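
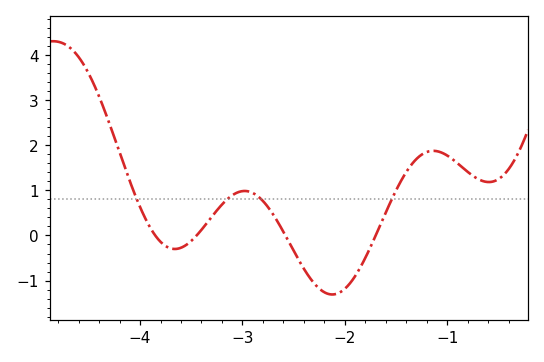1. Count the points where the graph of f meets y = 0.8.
4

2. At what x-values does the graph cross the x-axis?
-3.85, -3.45, -2.58, -1.7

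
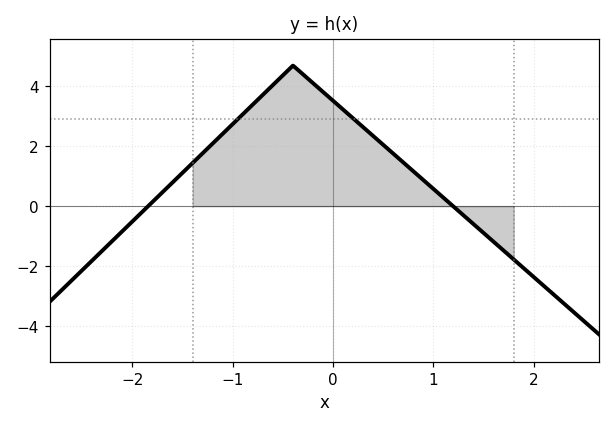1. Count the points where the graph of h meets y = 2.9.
2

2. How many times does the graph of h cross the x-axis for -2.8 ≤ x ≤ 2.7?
2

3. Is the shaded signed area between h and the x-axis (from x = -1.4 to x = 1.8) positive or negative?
positive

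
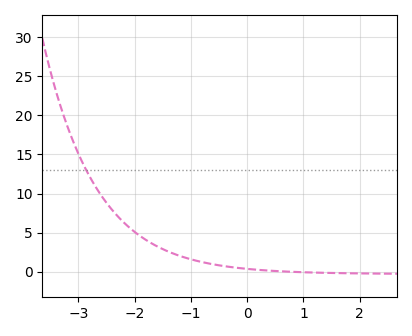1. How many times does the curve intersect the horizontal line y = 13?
1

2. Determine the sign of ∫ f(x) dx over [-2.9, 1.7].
positive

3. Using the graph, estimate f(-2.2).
6.36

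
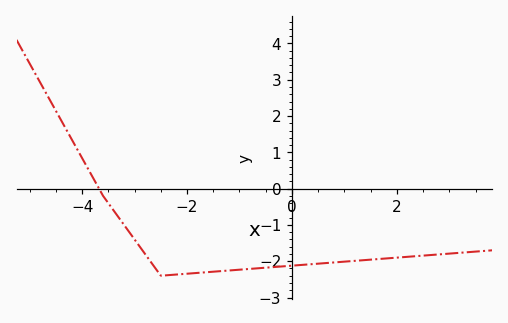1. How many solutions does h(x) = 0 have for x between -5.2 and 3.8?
1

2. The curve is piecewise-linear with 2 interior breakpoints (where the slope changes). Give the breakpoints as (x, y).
(-3.6, -0.2); (-2.5, -2.4)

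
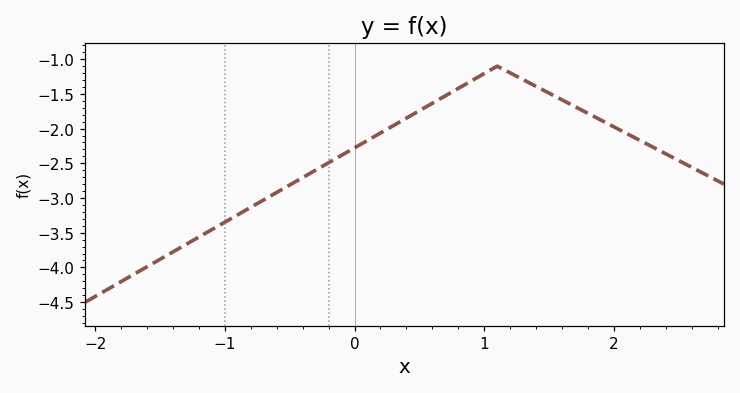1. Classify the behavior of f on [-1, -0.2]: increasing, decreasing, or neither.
increasing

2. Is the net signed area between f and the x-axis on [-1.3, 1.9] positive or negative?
negative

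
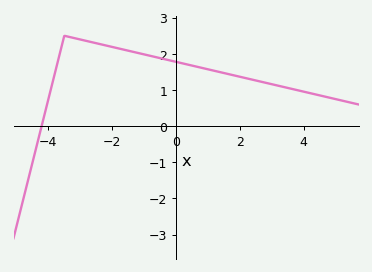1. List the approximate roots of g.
-4.2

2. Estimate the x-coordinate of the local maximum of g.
-3.4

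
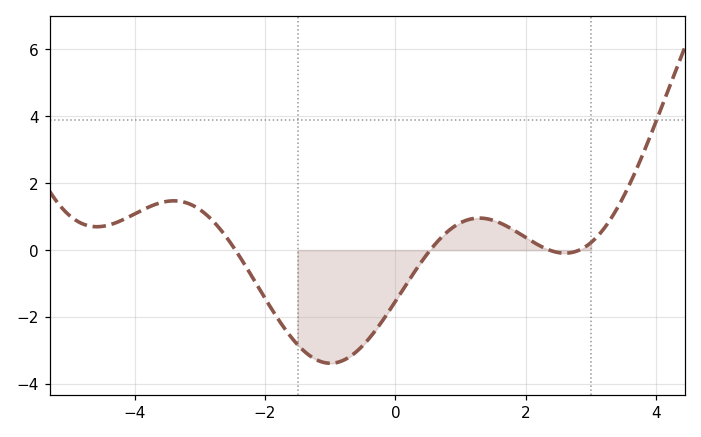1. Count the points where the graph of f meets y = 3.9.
1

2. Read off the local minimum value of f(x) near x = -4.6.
0.699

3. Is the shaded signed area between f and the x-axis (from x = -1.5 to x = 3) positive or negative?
negative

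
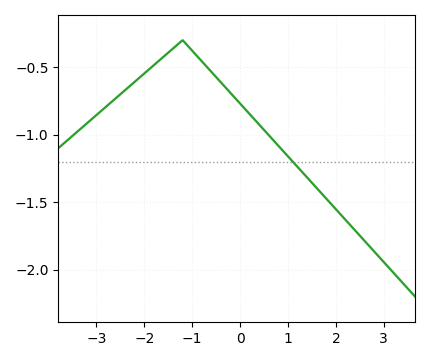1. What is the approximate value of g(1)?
-1.15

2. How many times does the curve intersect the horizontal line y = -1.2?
1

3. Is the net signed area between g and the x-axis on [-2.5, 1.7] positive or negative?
negative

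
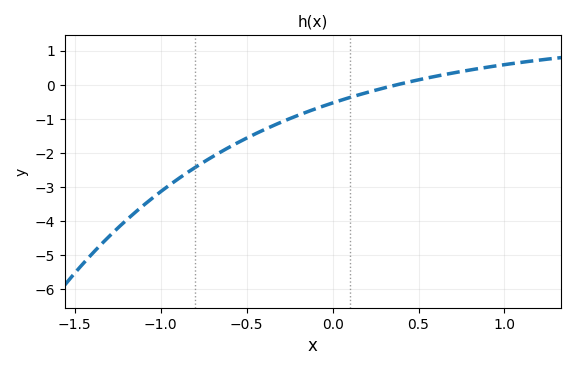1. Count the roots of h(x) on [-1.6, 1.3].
1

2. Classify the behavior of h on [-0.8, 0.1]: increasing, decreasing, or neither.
increasing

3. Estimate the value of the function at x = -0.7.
-2.1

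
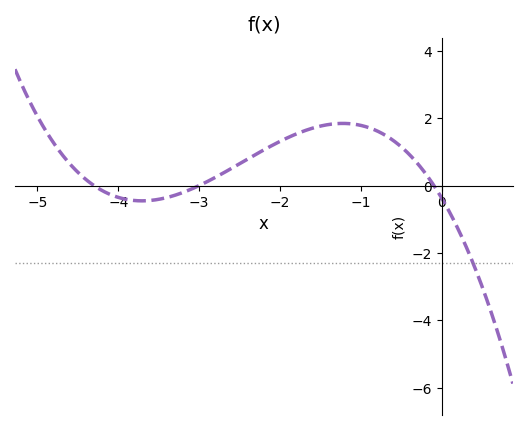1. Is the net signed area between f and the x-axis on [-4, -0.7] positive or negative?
positive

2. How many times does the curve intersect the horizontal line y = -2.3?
1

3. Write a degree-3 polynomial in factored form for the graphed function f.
y = -0.3(x + 4.3)(x + 3)(x + 0.1)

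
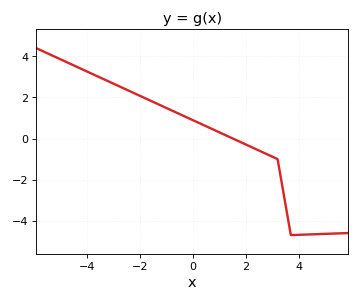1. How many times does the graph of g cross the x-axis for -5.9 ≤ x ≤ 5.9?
1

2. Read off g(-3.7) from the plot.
3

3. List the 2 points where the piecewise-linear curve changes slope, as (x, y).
(3.2, -1); (3.7, -4.7)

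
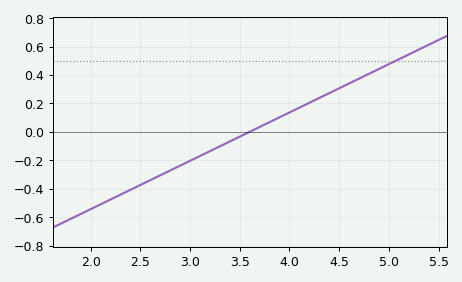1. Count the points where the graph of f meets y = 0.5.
1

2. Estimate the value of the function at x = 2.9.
-0.24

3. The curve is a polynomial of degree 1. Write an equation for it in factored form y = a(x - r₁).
y = 0.34(x - 3.6)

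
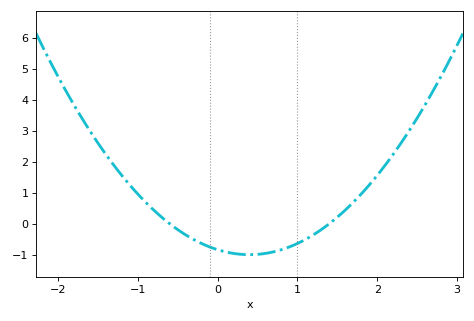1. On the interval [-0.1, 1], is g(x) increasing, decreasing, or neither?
neither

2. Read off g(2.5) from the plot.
3.41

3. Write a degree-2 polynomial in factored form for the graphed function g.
y = 1(x + 0.6)(x - 1.4)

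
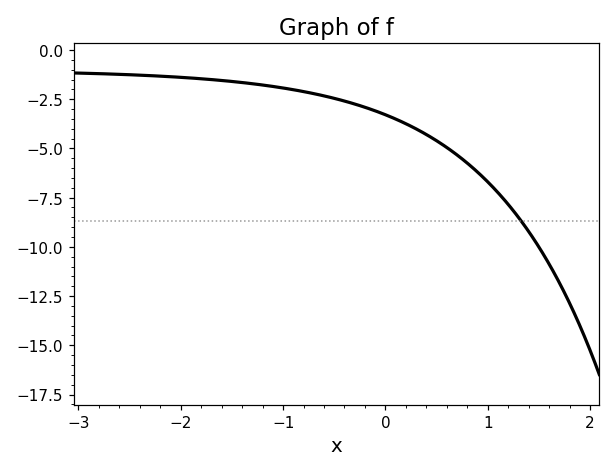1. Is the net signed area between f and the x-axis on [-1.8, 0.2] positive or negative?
negative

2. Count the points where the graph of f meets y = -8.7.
1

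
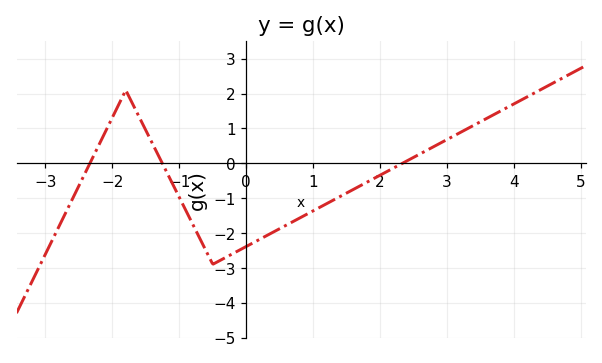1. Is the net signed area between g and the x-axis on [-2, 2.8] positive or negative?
negative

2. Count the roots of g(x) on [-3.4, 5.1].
3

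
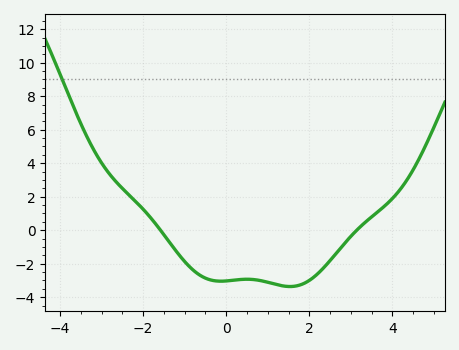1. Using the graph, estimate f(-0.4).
-3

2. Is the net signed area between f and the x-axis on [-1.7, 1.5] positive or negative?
negative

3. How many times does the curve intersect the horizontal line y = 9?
1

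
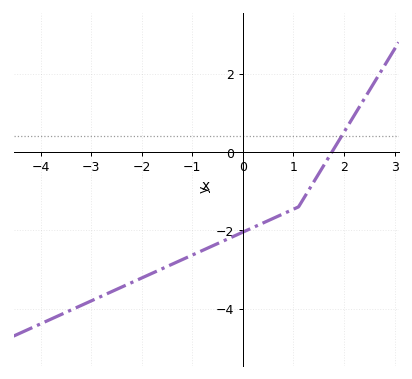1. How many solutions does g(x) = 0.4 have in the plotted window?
1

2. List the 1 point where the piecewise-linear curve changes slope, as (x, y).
(1.1, -1.4)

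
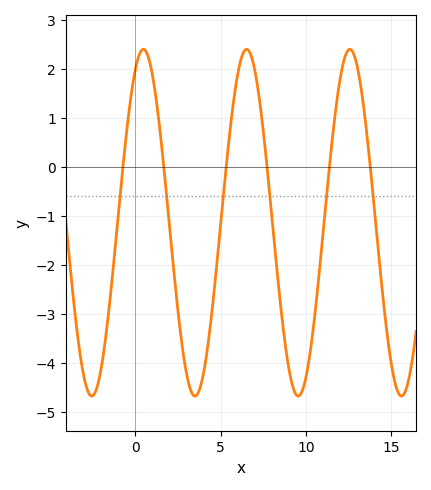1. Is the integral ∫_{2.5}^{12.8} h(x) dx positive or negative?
negative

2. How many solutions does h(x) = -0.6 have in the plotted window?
6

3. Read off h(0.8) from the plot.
2.2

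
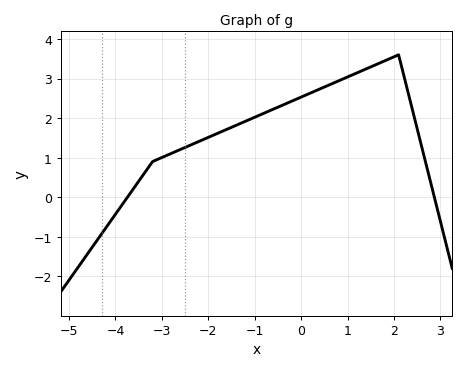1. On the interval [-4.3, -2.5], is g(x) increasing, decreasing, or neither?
increasing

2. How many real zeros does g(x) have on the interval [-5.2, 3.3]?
2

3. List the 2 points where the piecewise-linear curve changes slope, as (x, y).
(-3.2, 0.9); (2.1, 3.6)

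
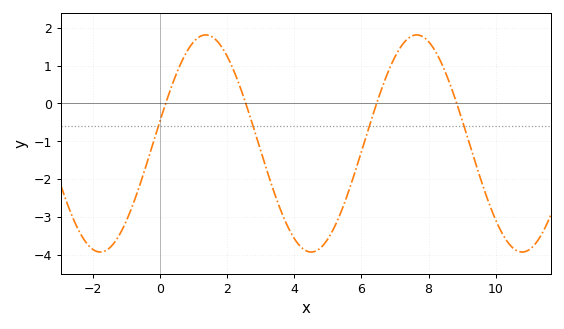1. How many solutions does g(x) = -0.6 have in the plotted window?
4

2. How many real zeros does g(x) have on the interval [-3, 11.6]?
4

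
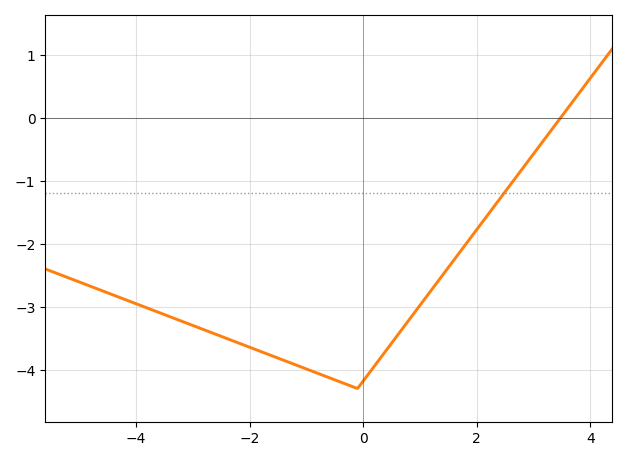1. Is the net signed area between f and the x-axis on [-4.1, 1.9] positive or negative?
negative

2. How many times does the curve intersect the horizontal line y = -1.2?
1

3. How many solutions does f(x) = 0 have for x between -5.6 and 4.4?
1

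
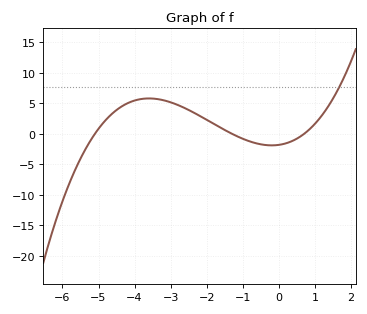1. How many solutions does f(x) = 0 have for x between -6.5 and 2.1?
3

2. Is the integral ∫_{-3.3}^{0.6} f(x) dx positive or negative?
positive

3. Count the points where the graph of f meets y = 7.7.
1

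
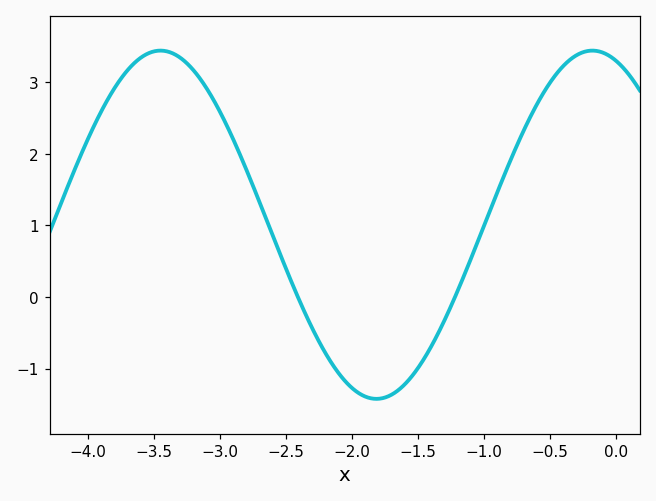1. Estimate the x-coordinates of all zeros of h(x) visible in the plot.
-2.4, -1.2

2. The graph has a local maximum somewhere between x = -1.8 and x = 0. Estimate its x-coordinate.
-0.2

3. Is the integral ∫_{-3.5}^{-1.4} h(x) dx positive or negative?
positive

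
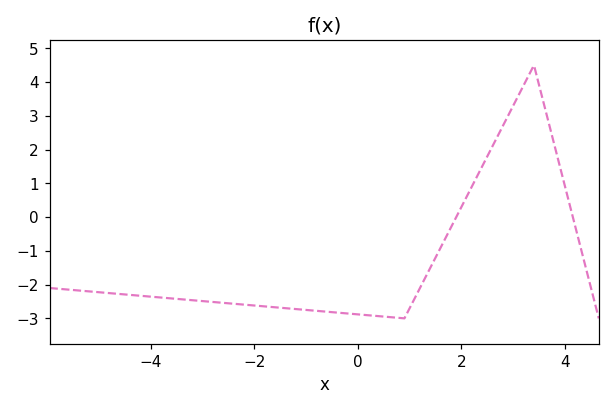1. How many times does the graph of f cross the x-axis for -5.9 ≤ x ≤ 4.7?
2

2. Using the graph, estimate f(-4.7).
-2.26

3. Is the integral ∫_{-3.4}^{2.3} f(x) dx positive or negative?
negative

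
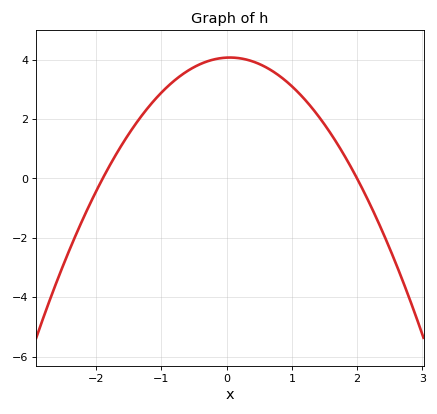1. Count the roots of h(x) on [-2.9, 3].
2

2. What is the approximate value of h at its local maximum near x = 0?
4.07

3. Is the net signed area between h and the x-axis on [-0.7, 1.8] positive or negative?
positive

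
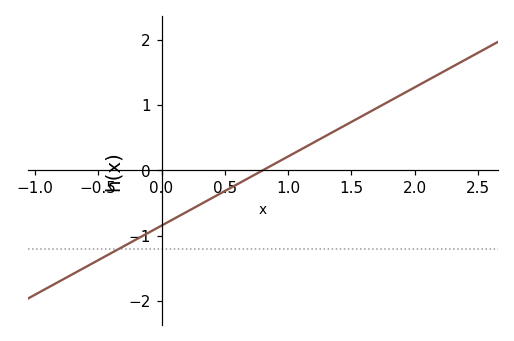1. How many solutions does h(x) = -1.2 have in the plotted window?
1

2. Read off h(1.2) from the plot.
0.424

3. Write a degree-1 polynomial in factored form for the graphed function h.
y = 1.06(x - 0.8)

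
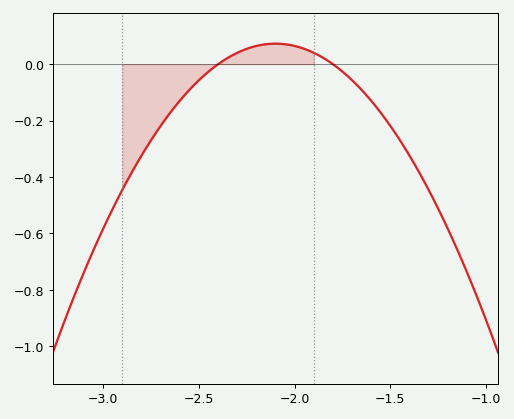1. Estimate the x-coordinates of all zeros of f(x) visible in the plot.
-2.4, -1.8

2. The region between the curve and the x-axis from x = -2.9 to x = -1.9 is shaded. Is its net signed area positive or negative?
negative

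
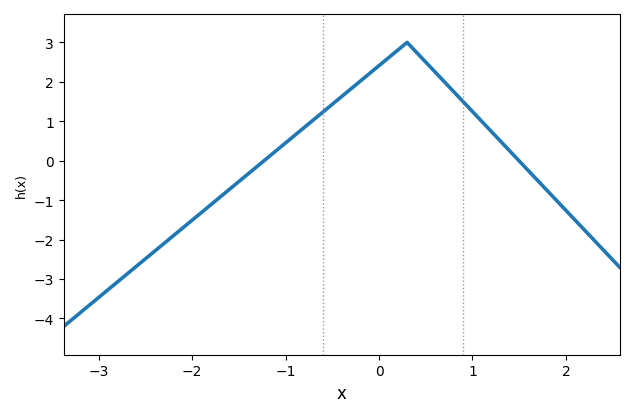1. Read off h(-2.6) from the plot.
-2.69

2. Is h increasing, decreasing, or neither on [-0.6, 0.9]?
neither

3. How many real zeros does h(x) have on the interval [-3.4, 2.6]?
2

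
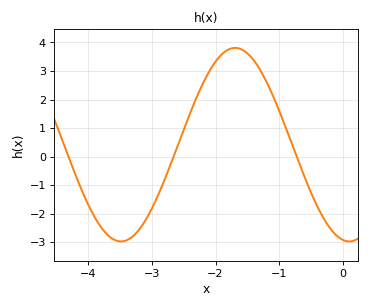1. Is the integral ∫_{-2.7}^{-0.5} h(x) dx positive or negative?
positive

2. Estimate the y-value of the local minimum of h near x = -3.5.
-2.97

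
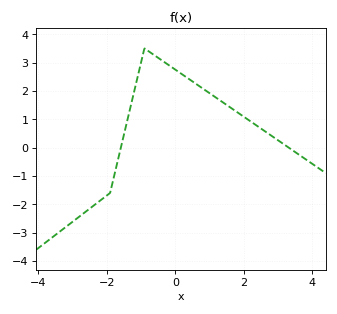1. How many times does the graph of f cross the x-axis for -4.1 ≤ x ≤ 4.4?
2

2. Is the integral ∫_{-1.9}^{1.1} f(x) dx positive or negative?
positive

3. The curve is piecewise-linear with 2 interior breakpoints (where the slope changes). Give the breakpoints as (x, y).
(-1.9, -1.6); (-0.9, 3.5)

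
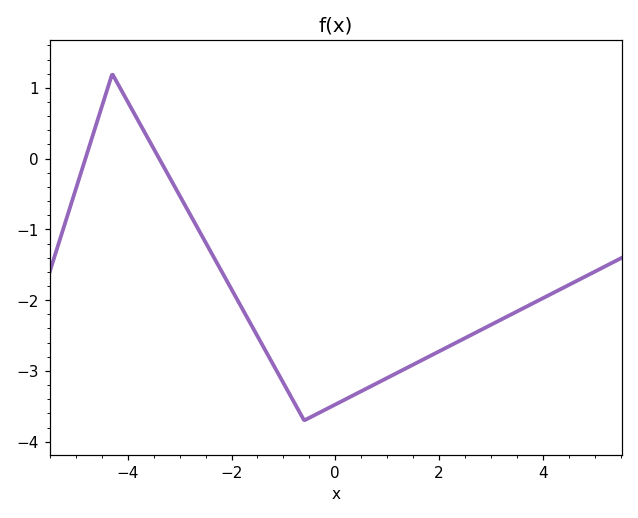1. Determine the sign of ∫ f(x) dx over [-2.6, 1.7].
negative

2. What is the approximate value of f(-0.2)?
-3.55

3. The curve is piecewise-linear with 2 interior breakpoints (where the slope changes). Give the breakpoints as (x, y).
(-4.3, 1.2); (-0.6, -3.7)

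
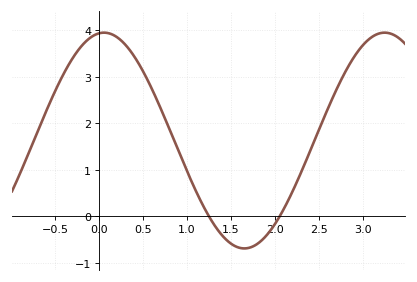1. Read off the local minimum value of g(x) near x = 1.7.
-0.7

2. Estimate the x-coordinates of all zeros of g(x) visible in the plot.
1.2, 2.1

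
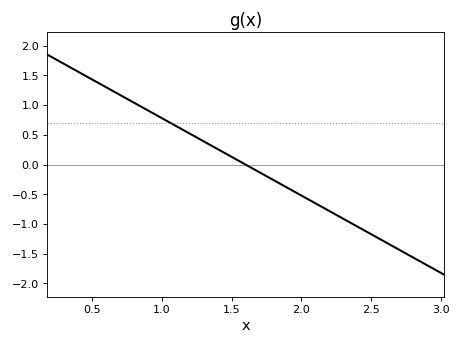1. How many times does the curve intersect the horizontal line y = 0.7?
1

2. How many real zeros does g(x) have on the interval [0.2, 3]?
1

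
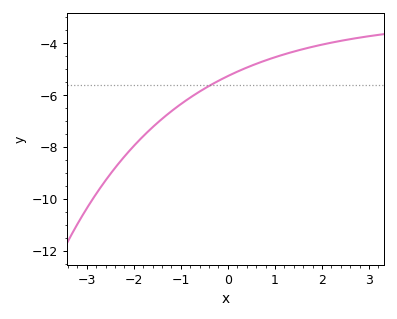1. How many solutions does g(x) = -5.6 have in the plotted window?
1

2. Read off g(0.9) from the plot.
-4.6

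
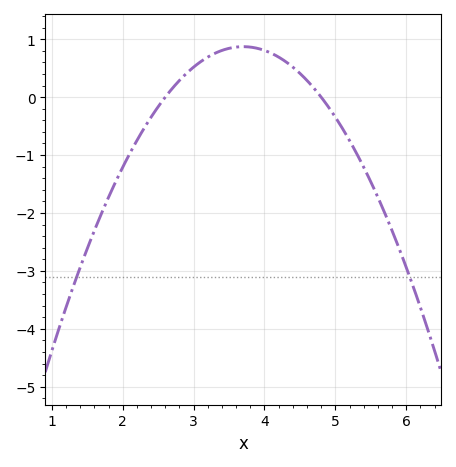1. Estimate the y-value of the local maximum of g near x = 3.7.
0.871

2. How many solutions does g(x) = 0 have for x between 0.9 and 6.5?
2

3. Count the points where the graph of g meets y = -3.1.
2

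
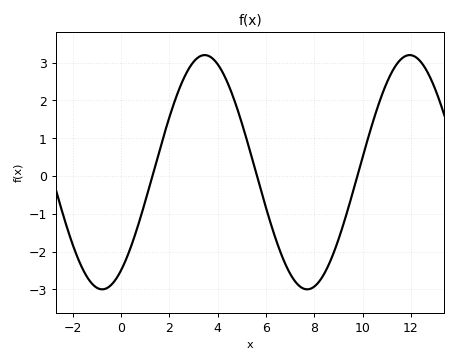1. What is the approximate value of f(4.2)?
2.75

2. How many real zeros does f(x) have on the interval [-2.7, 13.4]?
3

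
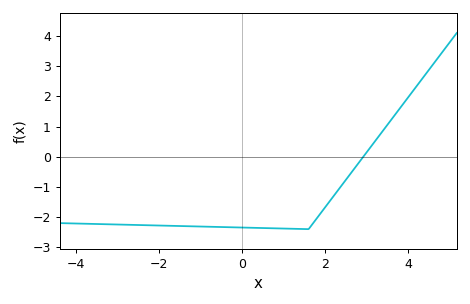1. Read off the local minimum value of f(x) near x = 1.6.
-2.4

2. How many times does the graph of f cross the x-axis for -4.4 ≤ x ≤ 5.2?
1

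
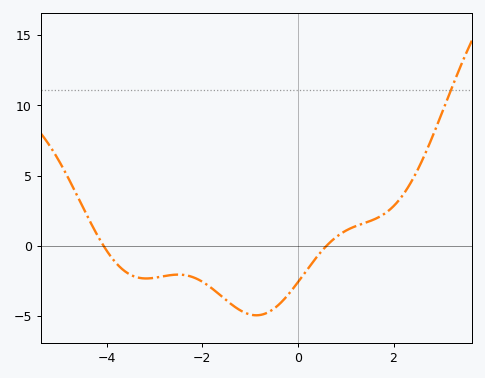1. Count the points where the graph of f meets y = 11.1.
1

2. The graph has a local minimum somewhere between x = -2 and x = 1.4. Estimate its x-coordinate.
-0.8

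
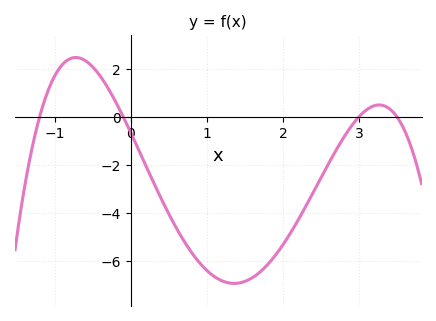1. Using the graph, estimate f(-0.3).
1.2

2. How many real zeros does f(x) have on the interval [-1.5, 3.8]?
4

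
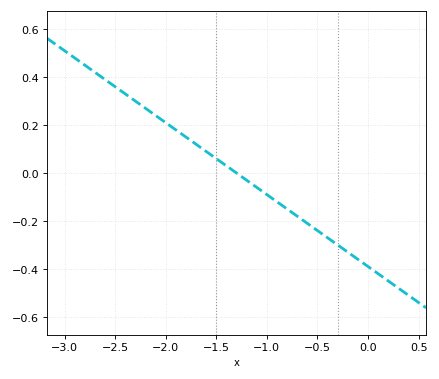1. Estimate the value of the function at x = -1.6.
0.08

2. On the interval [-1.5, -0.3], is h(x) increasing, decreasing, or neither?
decreasing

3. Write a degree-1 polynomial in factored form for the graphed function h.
y = -0.3(x + 1.3)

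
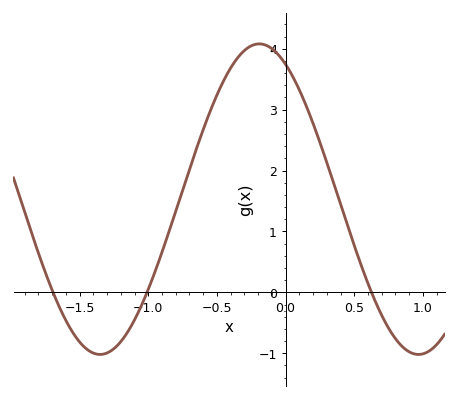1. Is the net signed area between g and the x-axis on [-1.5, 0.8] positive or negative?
positive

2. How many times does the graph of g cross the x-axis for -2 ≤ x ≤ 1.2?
3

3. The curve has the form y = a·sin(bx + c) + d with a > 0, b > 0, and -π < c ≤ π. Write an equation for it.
y = 2.55sin(2.71x + 2.09) + 1.53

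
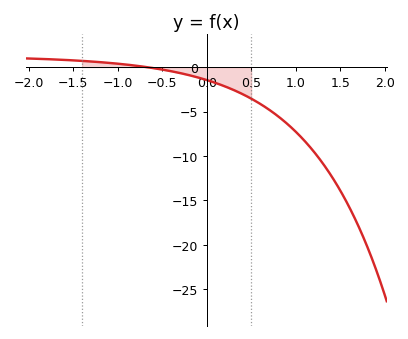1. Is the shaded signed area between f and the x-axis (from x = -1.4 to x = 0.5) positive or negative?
negative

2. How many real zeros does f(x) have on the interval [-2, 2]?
1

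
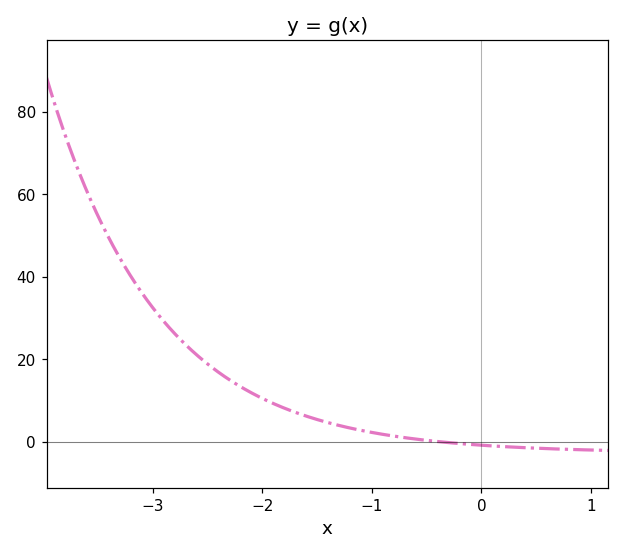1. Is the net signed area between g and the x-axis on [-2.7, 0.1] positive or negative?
positive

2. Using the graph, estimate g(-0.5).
0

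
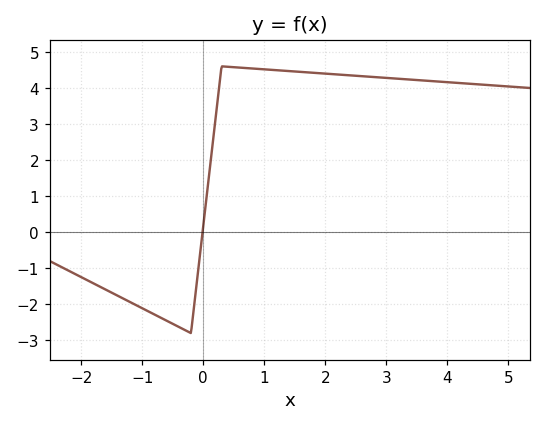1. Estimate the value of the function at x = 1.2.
4.49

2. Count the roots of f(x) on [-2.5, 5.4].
1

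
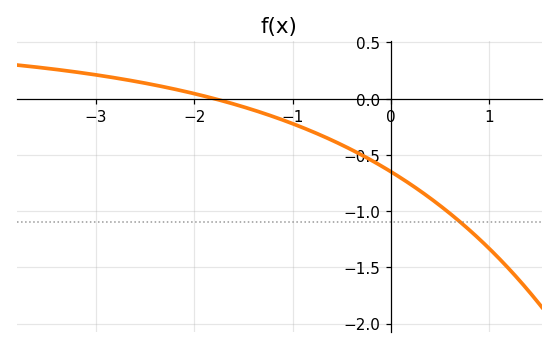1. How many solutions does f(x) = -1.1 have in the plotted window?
1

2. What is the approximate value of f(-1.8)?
0.001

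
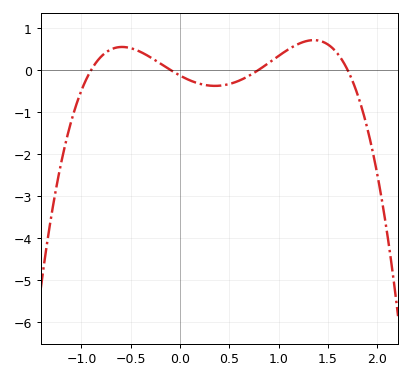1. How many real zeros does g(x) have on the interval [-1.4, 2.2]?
4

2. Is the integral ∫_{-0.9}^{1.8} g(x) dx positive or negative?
positive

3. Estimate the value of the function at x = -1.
-0.49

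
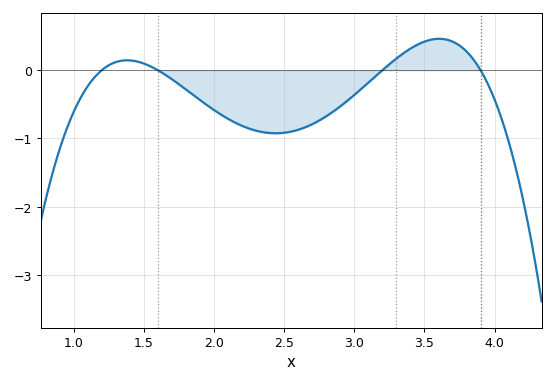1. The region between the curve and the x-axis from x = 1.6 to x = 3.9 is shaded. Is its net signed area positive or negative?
negative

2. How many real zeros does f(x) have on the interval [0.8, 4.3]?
4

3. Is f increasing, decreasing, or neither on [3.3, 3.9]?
neither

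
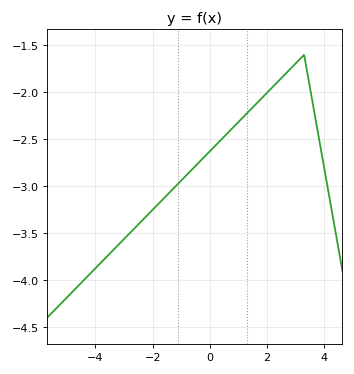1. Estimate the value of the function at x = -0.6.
-2.81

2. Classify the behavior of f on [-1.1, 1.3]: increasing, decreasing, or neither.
increasing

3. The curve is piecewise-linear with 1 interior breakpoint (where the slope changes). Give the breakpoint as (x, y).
(3.3, -1.6)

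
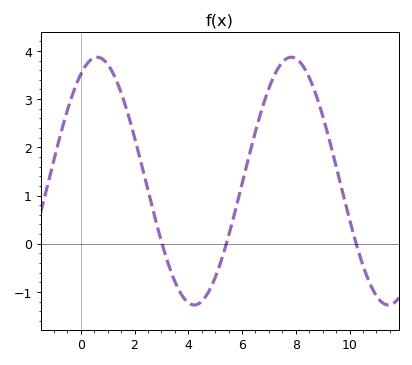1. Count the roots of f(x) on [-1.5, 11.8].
3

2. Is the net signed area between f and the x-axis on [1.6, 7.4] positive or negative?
positive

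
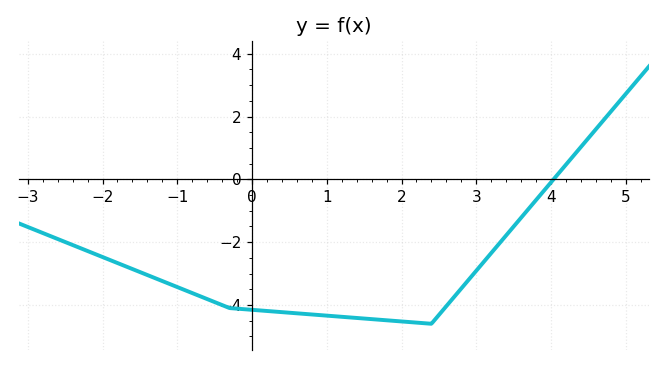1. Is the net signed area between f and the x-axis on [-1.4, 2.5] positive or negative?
negative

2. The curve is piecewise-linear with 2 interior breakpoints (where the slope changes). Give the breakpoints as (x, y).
(-0.3, -4.1); (2.4, -4.6)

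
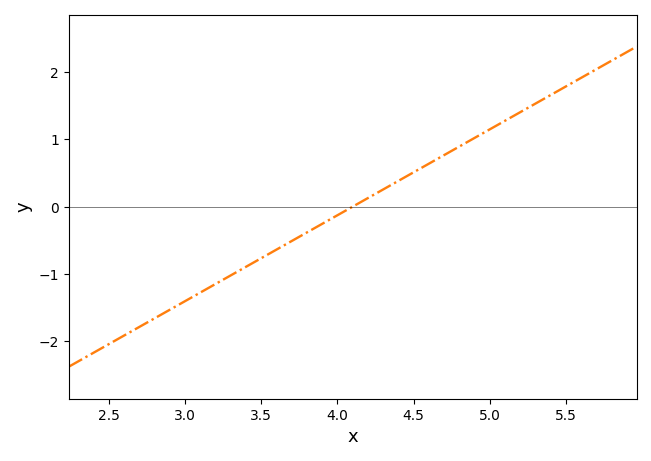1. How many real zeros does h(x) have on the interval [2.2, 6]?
1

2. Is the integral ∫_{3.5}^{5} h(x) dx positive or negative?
positive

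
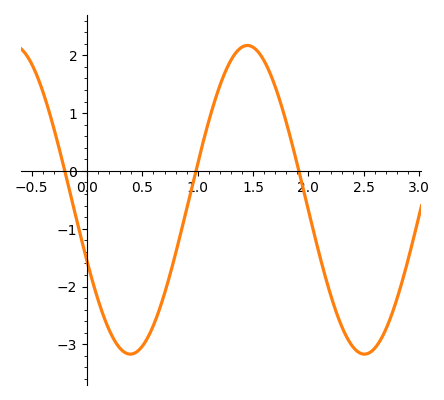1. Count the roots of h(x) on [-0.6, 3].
3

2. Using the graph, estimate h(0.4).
-3.2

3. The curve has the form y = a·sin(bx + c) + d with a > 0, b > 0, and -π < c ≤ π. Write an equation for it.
y = 2.67sin(3x - 2.7) - 0.5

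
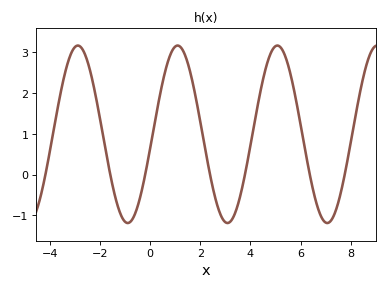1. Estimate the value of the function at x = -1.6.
0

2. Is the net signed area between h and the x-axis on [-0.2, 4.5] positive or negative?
positive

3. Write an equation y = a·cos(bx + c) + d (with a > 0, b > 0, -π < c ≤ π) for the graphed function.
y = 2.18cos(1.6x - 1.7) + 0.99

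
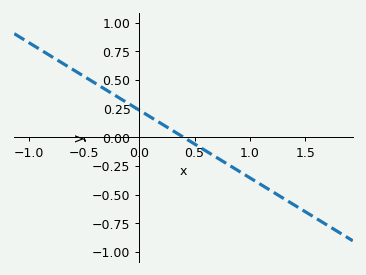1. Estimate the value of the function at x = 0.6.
-0.118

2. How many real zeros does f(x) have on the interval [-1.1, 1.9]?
1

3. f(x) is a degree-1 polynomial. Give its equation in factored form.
y = -0.59(x - 0.4)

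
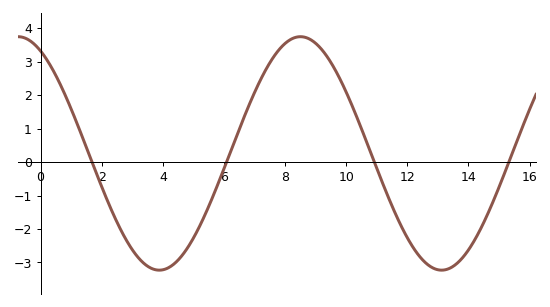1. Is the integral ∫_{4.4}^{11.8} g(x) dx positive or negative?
positive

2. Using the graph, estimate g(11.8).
-1.9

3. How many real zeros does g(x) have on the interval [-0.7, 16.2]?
4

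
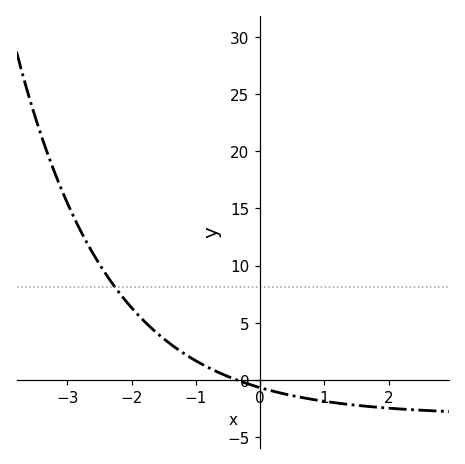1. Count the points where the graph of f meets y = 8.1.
1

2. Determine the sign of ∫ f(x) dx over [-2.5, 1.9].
positive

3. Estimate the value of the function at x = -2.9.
14.2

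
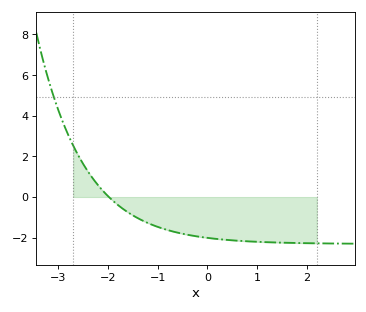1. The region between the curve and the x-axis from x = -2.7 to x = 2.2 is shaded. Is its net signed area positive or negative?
negative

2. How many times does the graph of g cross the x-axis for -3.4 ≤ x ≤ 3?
1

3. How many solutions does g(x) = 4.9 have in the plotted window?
1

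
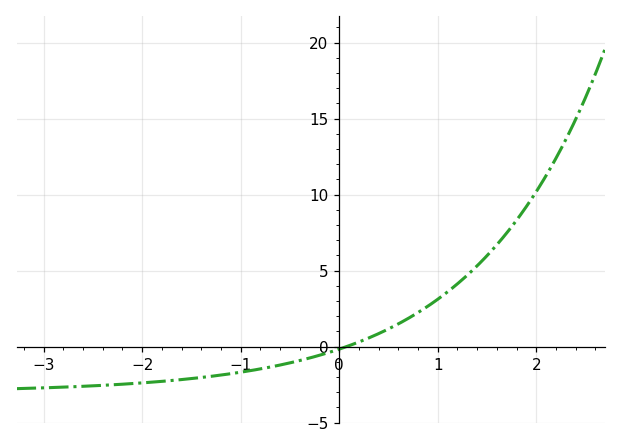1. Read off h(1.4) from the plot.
5.32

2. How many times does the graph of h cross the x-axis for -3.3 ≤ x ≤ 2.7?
1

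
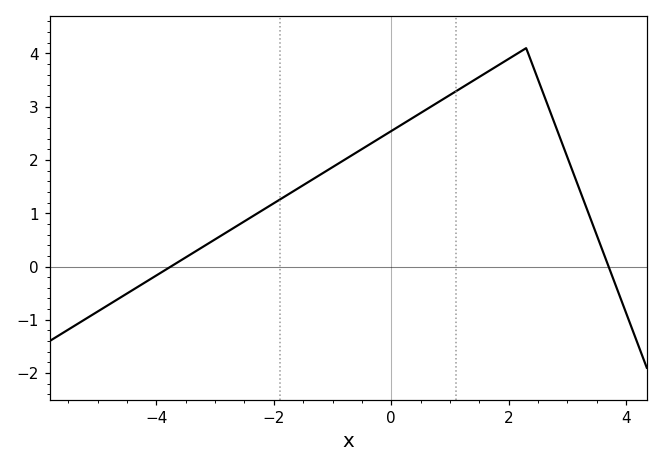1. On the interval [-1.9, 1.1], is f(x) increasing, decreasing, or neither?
increasing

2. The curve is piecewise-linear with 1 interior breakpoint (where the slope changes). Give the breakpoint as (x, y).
(2.3, 4.1)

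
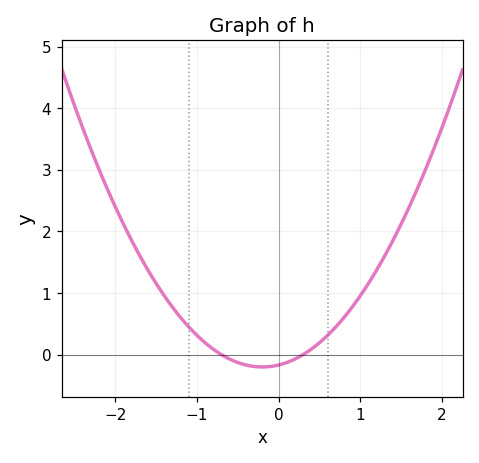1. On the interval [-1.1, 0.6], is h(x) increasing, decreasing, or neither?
neither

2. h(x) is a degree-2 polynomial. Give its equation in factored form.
y = 0.8(x + 0.7)(x - 0.3)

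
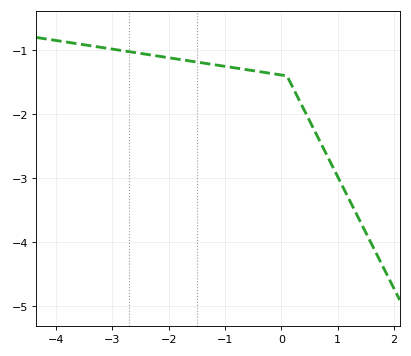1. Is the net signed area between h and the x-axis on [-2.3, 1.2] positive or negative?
negative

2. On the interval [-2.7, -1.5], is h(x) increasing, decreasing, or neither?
decreasing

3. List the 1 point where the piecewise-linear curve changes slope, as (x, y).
(0.1, -1.4)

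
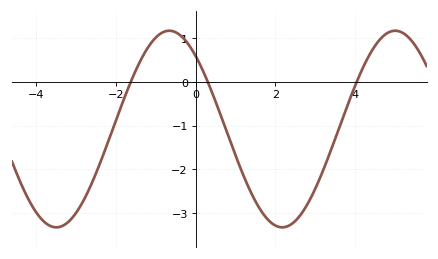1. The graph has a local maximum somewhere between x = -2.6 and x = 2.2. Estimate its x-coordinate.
-0.6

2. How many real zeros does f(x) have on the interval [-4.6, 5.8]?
3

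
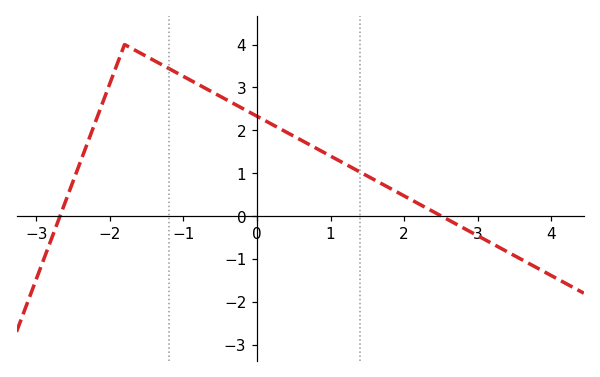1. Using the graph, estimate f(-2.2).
2.17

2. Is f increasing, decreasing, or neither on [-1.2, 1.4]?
decreasing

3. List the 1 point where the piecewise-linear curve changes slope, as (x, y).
(-1.8, 4)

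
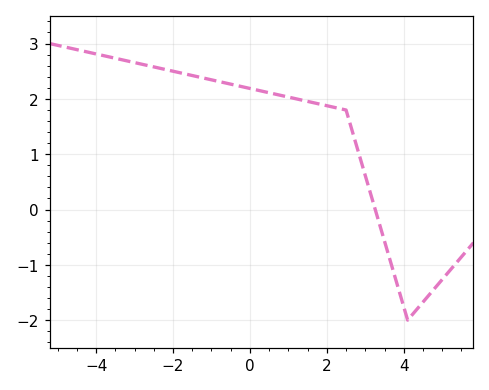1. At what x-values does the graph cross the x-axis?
3.26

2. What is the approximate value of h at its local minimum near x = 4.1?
-2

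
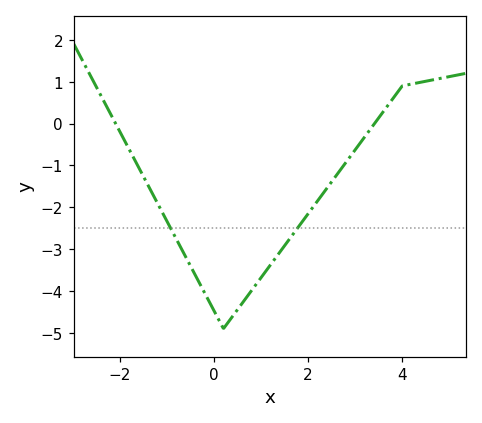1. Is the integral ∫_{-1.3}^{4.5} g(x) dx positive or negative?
negative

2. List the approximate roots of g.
-2, 3.4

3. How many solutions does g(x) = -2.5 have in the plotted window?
2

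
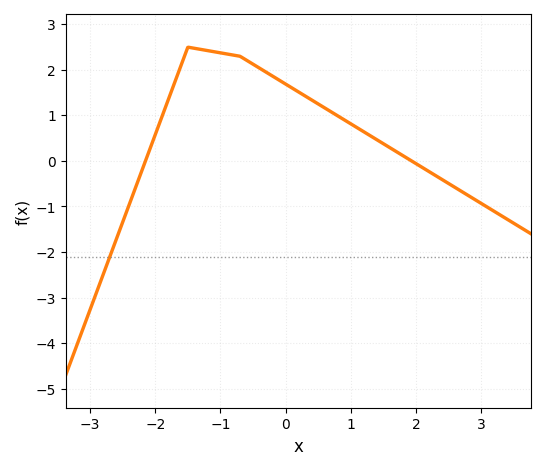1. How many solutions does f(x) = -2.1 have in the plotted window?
1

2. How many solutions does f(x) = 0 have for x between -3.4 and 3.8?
2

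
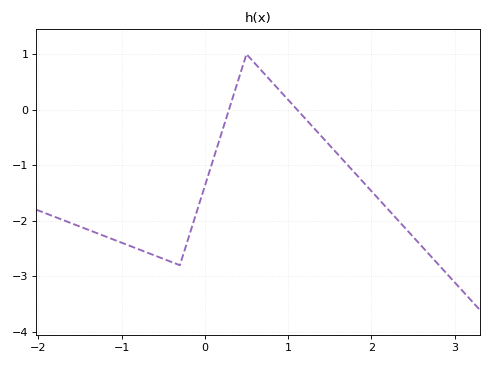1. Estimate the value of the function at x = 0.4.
0.5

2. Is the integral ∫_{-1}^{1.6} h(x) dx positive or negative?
negative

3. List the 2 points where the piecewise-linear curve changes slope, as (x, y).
(-0.3, -2.8); (0.5, 1)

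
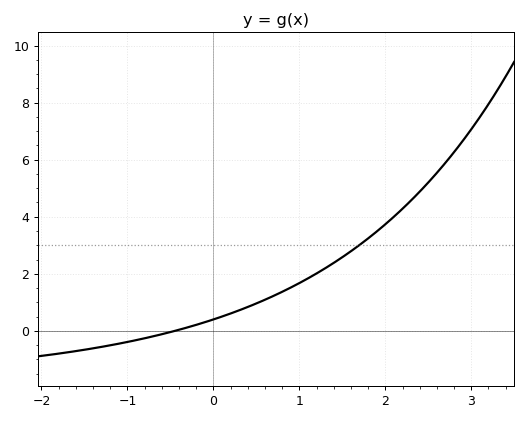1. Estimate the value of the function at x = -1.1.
-0.449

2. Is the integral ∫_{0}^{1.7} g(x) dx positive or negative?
positive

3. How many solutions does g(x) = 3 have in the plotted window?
1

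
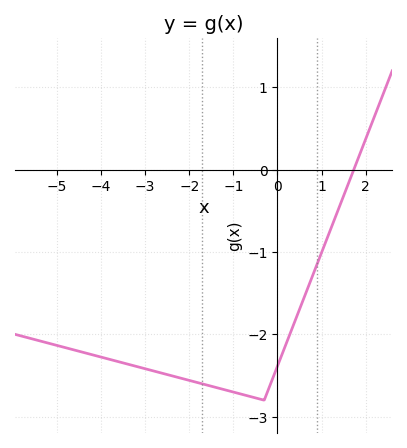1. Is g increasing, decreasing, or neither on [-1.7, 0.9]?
neither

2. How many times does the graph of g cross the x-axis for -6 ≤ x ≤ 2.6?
1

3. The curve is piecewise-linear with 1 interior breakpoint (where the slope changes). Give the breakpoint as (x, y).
(-0.3, -2.8)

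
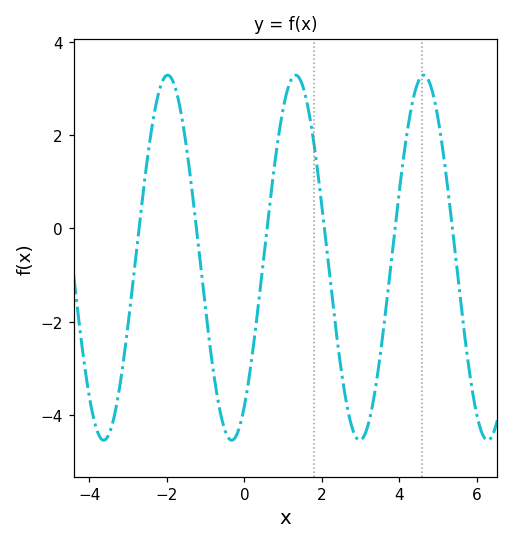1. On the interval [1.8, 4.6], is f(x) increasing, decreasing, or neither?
neither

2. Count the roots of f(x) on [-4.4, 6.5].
6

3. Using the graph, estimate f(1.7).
2.34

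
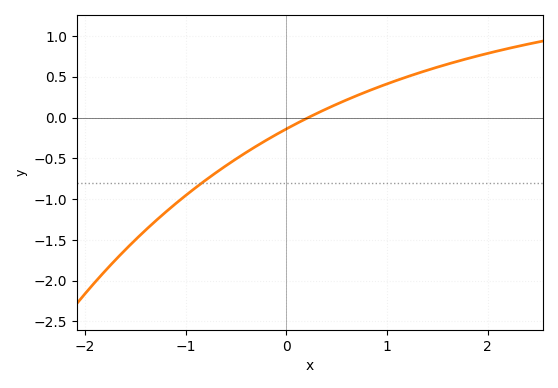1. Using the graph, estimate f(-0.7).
-0.7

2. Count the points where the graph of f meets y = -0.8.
1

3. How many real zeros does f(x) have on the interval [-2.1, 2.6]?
1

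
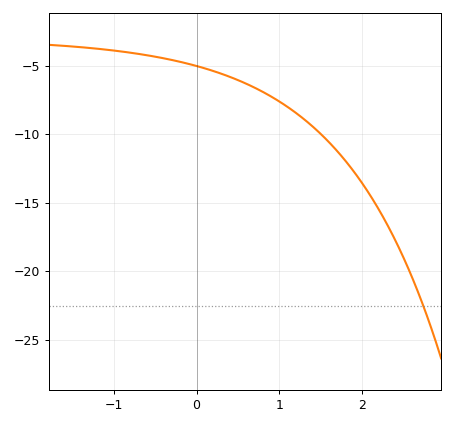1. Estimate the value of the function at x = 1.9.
-12.5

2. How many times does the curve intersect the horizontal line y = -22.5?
1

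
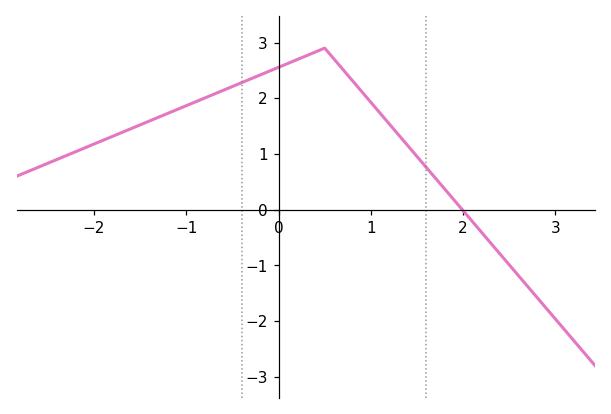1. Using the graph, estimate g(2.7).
-1.4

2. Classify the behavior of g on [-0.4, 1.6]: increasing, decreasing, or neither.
neither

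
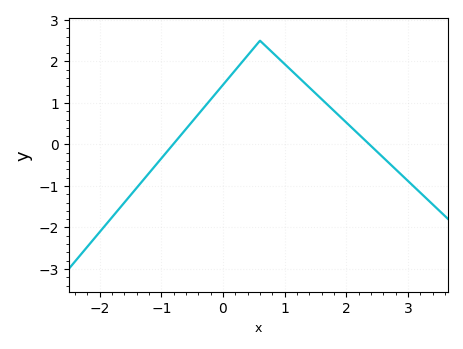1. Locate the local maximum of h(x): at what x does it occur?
0.6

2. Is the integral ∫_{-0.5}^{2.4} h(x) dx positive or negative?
positive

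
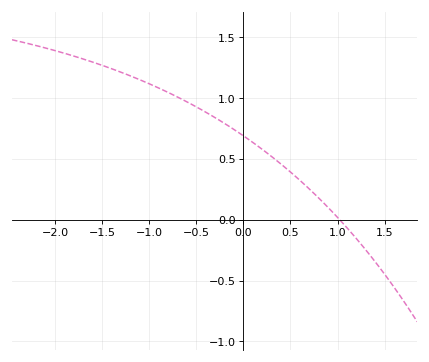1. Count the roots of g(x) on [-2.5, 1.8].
1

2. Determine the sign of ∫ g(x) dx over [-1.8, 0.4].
positive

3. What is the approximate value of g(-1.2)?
1.2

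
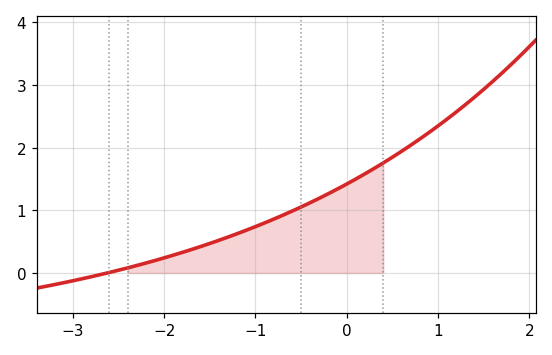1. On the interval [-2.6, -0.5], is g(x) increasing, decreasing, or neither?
increasing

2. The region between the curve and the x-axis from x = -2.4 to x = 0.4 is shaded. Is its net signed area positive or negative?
positive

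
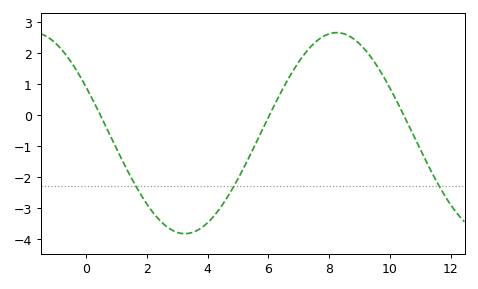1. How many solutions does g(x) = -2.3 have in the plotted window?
3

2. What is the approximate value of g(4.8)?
-2.4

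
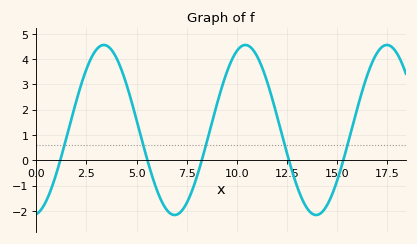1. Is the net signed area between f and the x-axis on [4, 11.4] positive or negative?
positive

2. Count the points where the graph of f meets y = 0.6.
5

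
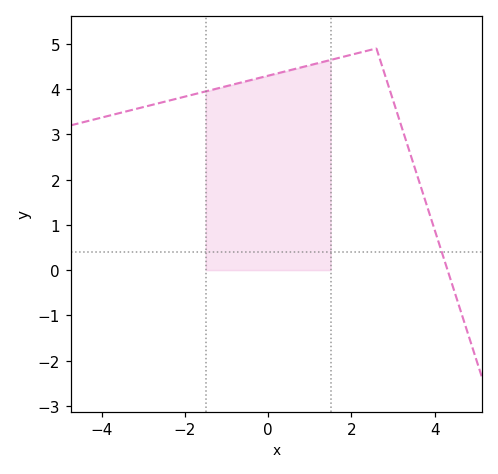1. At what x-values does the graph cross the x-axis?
4.31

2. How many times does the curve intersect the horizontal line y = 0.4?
1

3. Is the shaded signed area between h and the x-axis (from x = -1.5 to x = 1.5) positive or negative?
positive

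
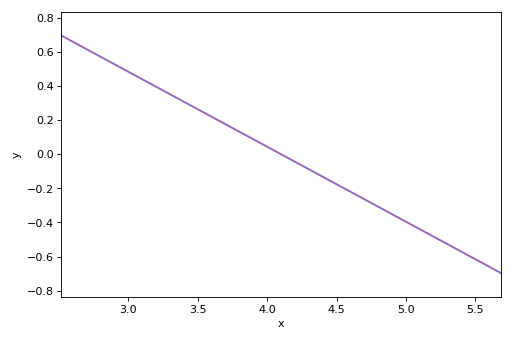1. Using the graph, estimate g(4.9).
-0.36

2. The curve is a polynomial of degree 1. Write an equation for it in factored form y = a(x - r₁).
y = -0.44(x - 4.1)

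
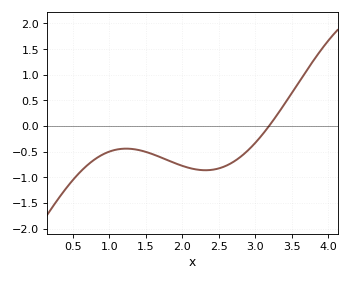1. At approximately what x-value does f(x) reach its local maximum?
1.2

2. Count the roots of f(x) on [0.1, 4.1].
1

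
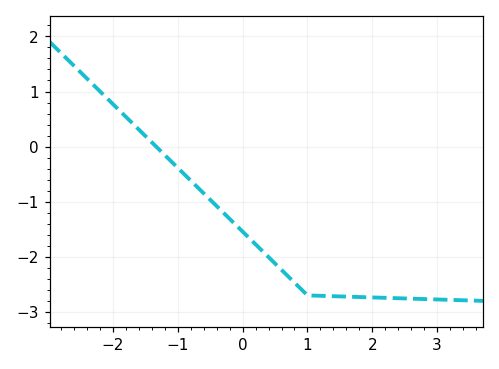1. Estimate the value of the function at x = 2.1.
-2.7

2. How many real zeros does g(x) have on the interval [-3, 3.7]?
1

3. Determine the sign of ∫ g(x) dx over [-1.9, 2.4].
negative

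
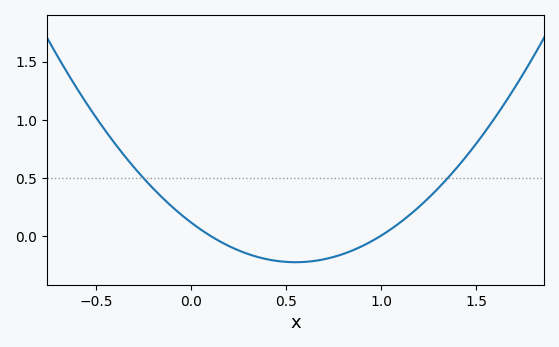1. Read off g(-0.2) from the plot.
0.407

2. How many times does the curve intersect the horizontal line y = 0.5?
2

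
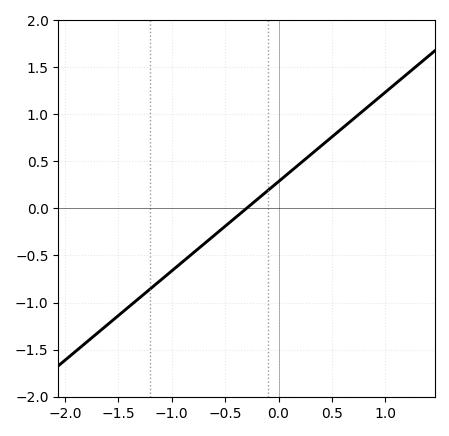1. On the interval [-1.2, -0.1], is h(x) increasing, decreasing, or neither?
increasing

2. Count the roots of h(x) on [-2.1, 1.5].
1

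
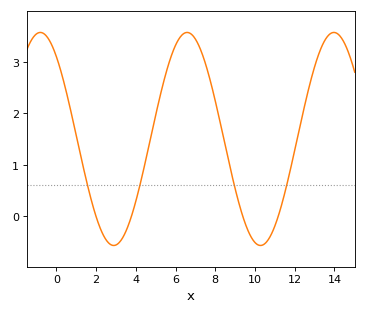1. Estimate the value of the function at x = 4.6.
1.3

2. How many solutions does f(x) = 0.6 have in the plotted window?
4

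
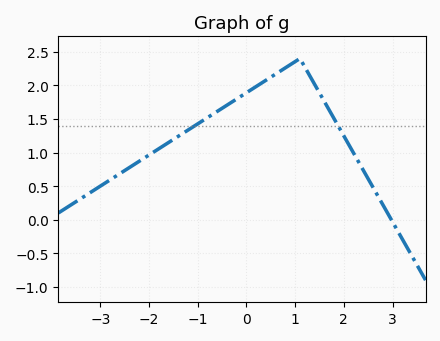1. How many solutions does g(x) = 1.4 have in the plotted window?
2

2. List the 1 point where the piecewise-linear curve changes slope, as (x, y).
(1.1, 2.4)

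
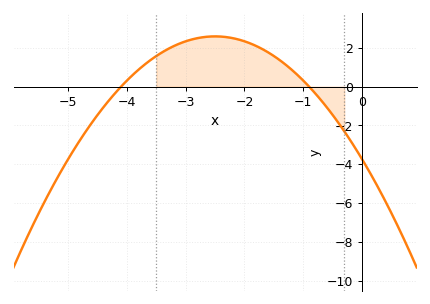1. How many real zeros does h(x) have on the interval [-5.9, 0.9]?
2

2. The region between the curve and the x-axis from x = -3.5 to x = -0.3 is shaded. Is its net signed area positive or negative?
positive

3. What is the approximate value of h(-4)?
0.4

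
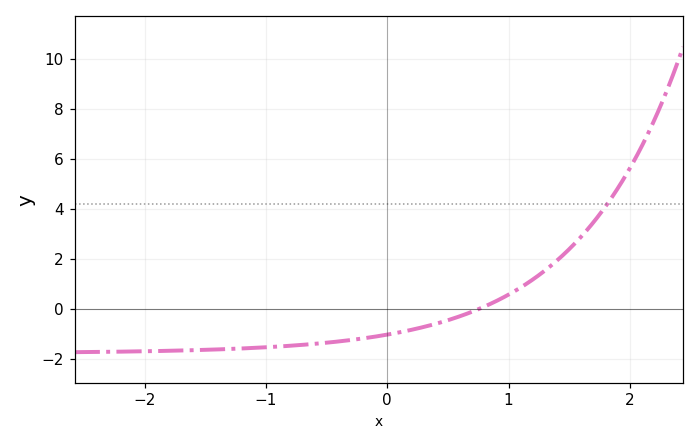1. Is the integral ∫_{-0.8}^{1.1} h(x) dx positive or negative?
negative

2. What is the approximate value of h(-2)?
-1.6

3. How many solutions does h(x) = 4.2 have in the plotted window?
1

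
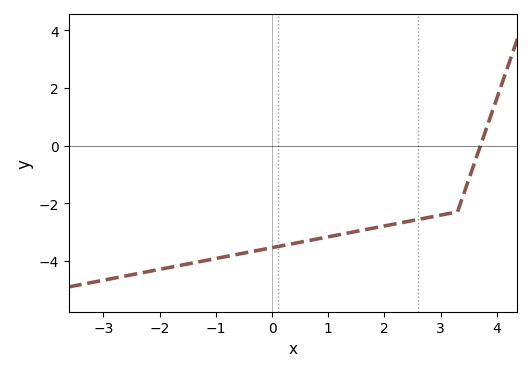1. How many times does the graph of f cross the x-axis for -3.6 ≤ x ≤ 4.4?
1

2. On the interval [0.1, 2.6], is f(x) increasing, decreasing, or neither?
increasing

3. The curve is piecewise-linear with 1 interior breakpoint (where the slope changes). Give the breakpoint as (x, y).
(3.3, -2.3)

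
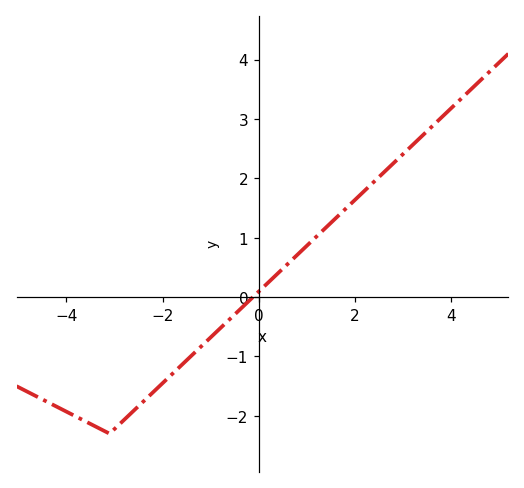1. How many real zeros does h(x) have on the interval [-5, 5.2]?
1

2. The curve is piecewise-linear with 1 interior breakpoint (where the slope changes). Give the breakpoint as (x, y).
(-3.1, -2.3)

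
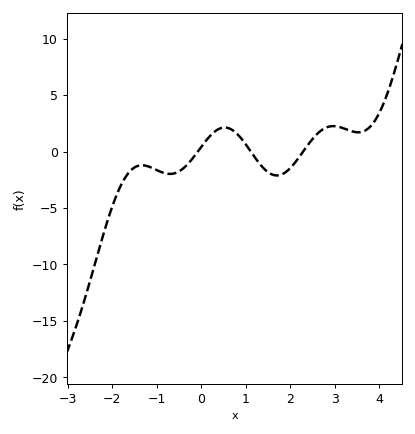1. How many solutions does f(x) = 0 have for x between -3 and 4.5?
3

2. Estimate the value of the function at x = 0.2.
1.5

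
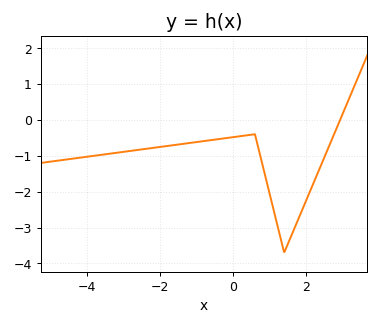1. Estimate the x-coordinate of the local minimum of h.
1.4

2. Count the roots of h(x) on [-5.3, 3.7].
1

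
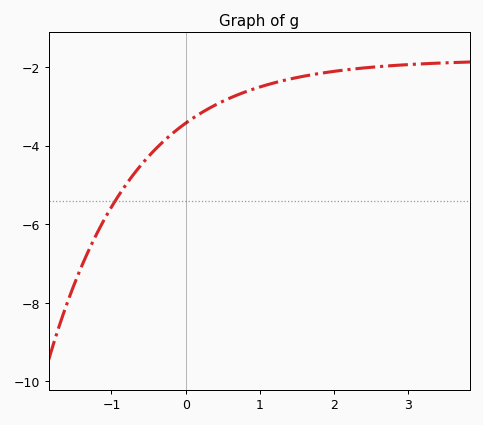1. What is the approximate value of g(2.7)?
-1.98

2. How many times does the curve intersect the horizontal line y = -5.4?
1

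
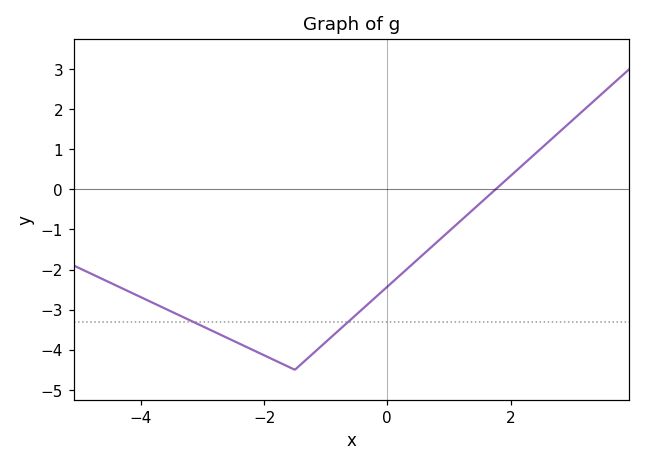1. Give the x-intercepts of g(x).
1.76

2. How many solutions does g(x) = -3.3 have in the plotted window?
2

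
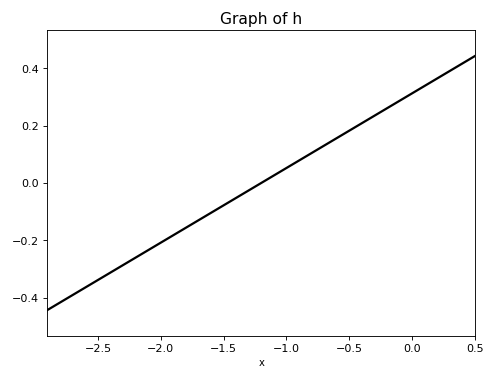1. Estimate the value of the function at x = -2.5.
-0.34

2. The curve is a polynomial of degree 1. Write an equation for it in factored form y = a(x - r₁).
y = 0.26(x + 1.2)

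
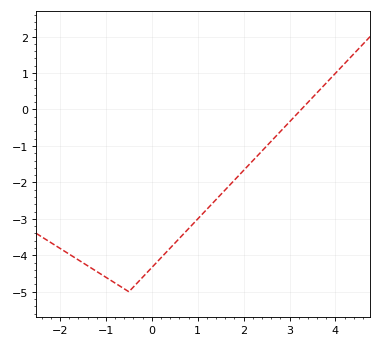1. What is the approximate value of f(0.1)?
-4.2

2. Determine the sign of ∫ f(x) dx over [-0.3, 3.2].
negative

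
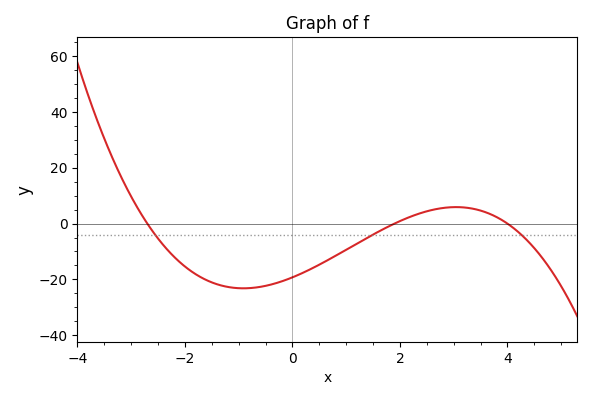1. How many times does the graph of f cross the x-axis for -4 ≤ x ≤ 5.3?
3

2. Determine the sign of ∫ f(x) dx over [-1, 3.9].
negative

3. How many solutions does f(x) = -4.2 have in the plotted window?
3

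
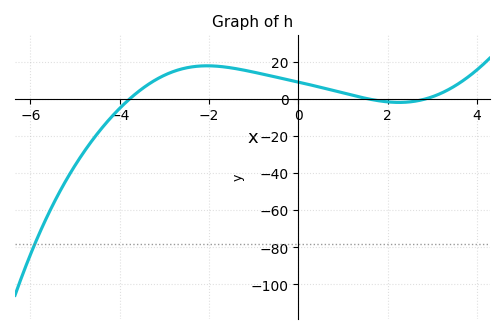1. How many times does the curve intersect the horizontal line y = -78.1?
1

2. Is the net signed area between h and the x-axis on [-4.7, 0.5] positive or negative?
positive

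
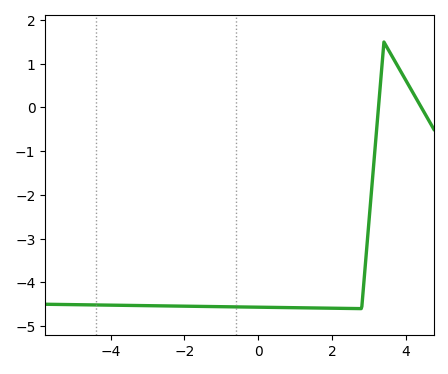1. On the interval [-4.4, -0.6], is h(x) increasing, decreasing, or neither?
decreasing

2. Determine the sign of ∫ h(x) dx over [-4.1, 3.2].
negative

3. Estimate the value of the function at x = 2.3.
-4.59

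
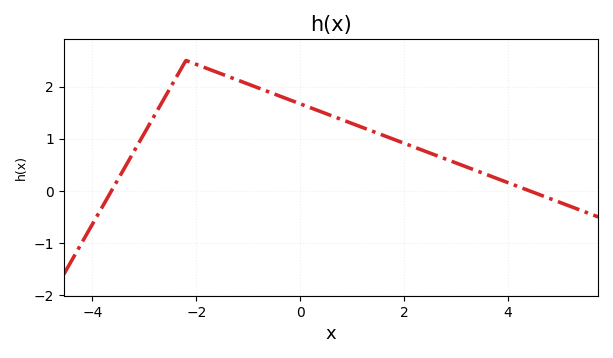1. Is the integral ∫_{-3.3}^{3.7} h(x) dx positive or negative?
positive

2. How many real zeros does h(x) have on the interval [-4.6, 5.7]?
2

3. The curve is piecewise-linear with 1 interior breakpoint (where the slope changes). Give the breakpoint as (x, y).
(-2.2, 2.5)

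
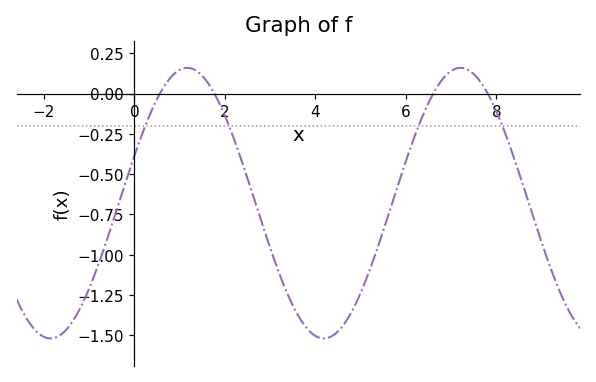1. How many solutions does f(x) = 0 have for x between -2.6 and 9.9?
4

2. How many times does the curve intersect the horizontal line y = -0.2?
4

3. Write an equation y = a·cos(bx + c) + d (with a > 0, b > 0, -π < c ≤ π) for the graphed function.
y = 0.84cos(1.04x - 1.21) - 0.68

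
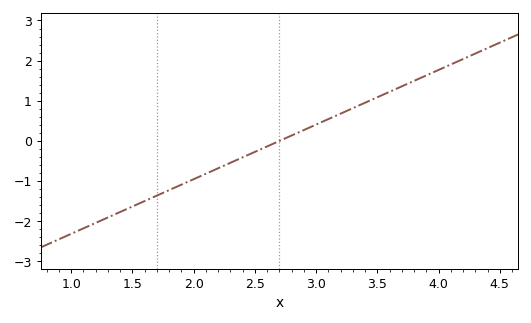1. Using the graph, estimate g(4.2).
2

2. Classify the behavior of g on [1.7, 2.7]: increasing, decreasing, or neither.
increasing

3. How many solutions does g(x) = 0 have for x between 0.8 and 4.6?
1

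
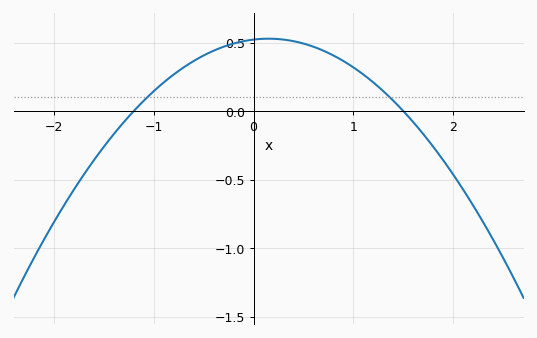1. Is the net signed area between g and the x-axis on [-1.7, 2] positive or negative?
positive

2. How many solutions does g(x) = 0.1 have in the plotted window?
2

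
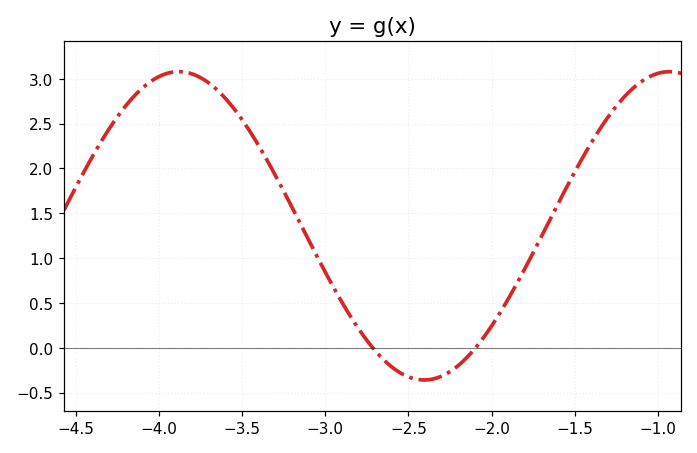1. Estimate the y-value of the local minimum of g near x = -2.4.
-0.35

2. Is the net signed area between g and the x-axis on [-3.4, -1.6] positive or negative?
positive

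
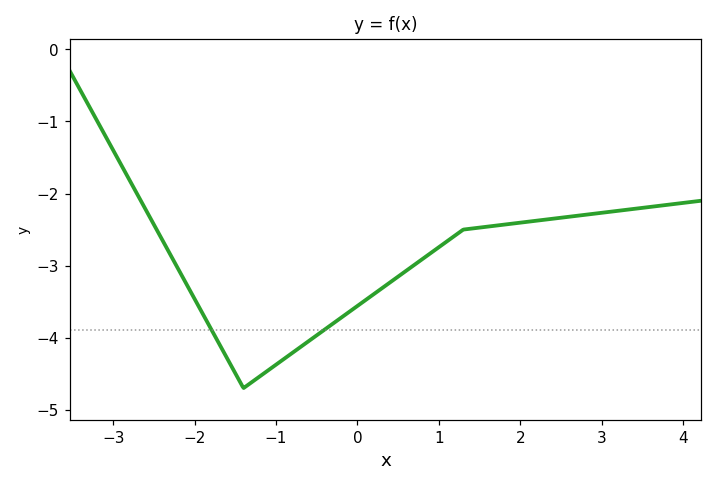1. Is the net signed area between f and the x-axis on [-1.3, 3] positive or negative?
negative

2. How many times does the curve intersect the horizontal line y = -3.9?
2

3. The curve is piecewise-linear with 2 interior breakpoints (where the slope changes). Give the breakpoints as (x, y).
(-1.4, -4.7); (1.3, -2.5)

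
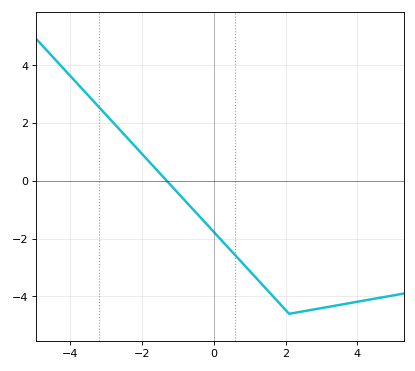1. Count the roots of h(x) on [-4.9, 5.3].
1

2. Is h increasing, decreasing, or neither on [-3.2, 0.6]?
decreasing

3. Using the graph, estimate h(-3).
2.2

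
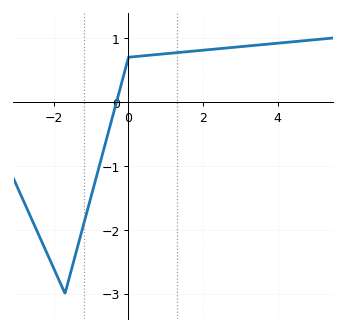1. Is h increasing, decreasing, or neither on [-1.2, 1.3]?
increasing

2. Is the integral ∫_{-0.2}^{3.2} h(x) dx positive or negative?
positive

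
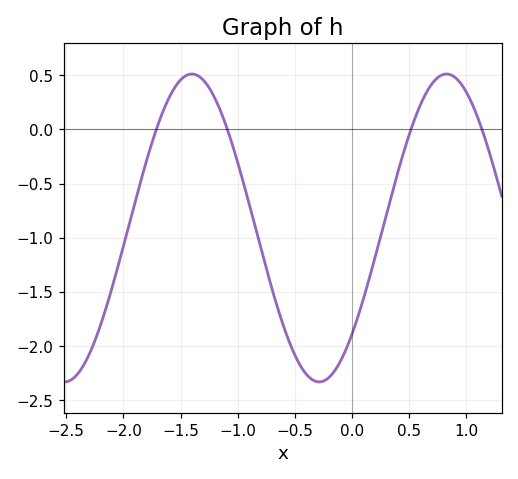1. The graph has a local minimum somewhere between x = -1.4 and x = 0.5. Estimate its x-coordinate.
-0.287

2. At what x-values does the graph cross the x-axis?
-1.71, -1.09, 0.516, 1.14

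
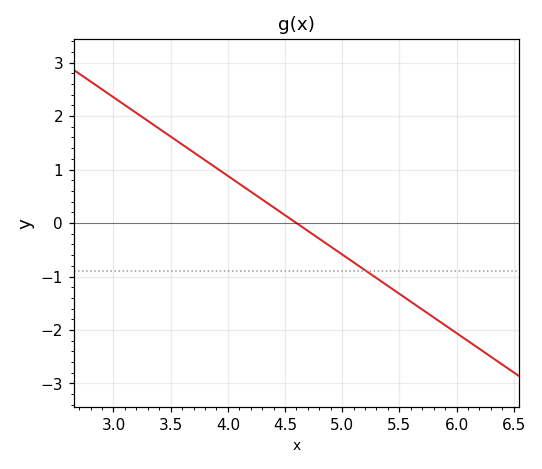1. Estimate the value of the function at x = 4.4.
0.3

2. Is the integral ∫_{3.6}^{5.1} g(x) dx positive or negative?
positive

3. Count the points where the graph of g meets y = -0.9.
1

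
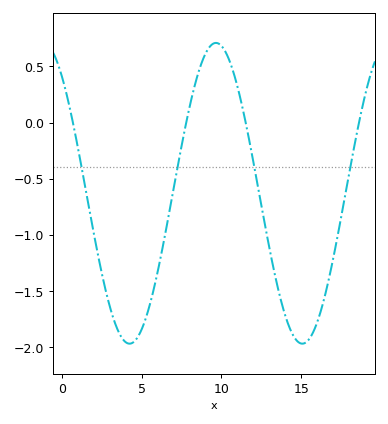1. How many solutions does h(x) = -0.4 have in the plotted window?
4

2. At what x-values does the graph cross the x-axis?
0.691, 7.79, 11.5, 18.6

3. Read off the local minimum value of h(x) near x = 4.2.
-1.97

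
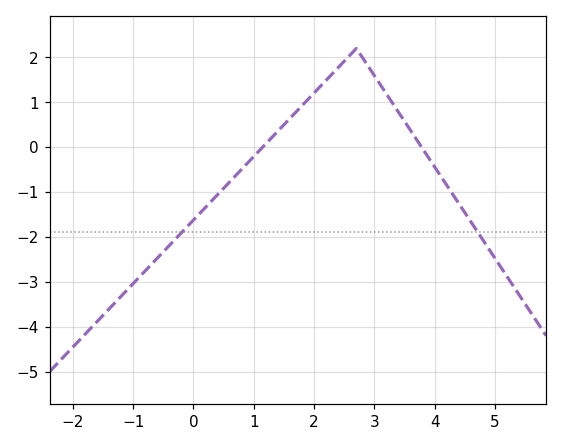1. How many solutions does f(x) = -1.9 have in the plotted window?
2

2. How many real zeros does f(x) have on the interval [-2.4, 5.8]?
2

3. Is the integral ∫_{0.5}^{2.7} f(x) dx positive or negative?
positive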